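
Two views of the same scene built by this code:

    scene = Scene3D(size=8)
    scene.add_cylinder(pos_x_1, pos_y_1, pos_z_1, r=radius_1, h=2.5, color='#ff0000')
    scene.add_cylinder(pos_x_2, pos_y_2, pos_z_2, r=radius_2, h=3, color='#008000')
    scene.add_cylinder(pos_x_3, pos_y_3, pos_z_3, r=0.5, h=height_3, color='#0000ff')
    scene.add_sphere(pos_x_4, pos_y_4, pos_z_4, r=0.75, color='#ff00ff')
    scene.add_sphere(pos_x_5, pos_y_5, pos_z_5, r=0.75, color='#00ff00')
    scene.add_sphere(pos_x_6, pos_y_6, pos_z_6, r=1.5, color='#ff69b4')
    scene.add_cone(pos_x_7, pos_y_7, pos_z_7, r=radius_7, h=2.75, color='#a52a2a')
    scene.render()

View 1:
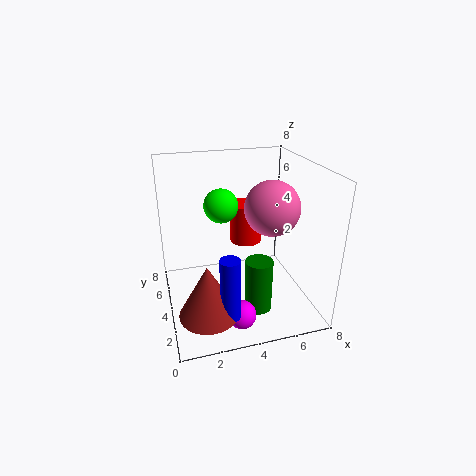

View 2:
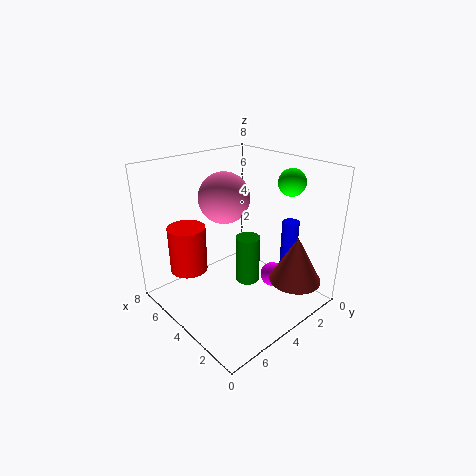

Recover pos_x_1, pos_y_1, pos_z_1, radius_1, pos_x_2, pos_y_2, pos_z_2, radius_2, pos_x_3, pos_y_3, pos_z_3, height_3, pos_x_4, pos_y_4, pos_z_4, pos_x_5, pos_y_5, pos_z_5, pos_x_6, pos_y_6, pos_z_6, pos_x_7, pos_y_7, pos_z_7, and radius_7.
pos_x_1 = 5.25; pos_y_1 = 6.5; pos_z_1 = 2.5; radius_1 = 1; pos_x_2 = 4.75; pos_y_2 = 2.5; pos_z_2 = 0.25; radius_2 = 0.75; pos_x_3 = 2.75; pos_y_3 = 1; pos_z_3 = 1.25; height_3 = 3.25; pos_x_4 = 3.5; pos_y_4 = 1.5; pos_z_4 = 0.75; pos_x_5 = 2.5; pos_y_5 = 1.5; pos_z_5 = 7; pos_x_6 = 5.75; pos_y_6 = 3.5; pos_z_6 = 5.75; pos_x_7 = 1.75; pos_y_7 = 1.5; pos_z_7 = 1.25; radius_7 = 1.5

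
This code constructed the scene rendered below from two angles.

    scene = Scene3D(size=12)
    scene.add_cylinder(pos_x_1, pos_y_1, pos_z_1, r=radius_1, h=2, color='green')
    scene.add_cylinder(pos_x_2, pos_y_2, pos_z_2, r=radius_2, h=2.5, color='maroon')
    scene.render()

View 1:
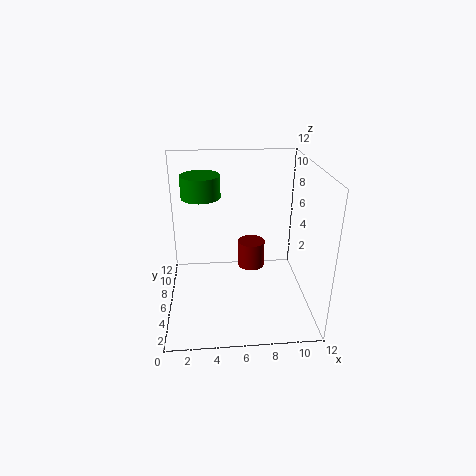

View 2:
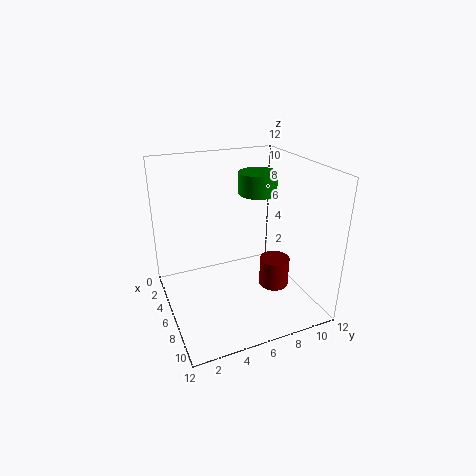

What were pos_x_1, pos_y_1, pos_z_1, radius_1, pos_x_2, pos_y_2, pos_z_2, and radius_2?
pos_x_1 = 3; pos_y_1 = 9.25; pos_z_1 = 8.5; radius_1 = 1.75; pos_x_2 = 7.5; pos_y_2 = 8.75; pos_z_2 = 1.75; radius_2 = 1.25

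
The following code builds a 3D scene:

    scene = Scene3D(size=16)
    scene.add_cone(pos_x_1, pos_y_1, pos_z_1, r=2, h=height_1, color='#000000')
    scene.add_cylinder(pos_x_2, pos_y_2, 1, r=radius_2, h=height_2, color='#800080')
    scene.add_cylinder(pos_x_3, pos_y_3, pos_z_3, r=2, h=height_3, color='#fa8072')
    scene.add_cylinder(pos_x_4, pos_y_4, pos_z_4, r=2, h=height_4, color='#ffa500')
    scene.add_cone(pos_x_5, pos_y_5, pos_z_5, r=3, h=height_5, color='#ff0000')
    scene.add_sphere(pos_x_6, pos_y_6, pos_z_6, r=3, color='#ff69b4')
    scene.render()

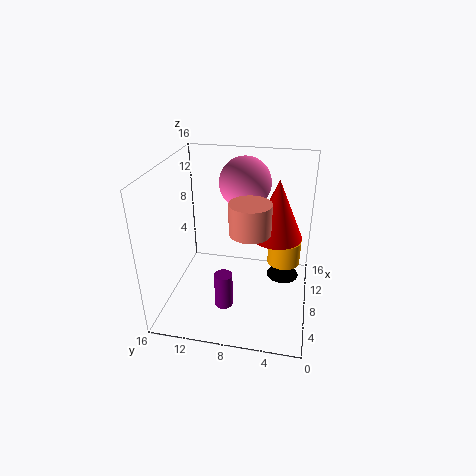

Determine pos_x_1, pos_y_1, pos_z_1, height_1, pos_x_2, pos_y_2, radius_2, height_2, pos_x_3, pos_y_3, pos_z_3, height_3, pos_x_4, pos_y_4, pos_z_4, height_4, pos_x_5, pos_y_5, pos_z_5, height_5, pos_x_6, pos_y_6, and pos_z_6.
pos_x_1 = 12, pos_y_1 = 3, pos_z_1 = 1, height_1 = 3, pos_x_2 = 5, pos_y_2 = 9, radius_2 = 1, height_2 = 4, pos_x_3 = 4, pos_y_3 = 6, pos_z_3 = 11, height_3 = 3, pos_x_4 = 12, pos_y_4 = 3, pos_z_4 = 3, height_4 = 3, pos_x_5 = 11, pos_y_5 = 4, pos_z_5 = 7, height_5 = 7, pos_x_6 = 12, pos_y_6 = 8, pos_z_6 = 13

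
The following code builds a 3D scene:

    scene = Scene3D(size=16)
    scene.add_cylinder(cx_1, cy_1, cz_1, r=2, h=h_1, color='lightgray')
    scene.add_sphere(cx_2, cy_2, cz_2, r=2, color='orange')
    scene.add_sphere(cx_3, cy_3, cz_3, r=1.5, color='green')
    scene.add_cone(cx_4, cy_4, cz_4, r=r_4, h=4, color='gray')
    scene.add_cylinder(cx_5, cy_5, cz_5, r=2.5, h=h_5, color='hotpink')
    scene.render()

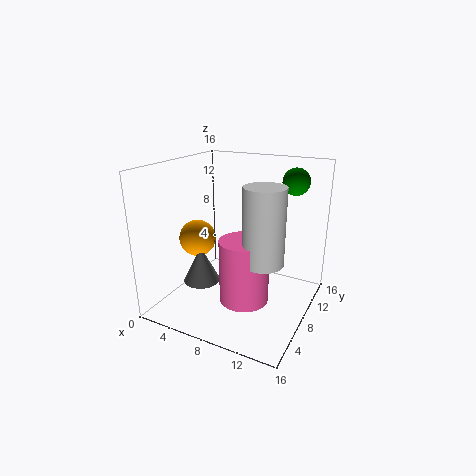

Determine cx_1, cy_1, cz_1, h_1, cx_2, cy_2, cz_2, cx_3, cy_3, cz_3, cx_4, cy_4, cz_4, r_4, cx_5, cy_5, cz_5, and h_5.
cx_1 = 12.5
cy_1 = 4.5
cz_1 = 7.5
h_1 = 7.5
cx_2 = 4
cy_2 = 6
cz_2 = 8
cx_3 = 13
cy_3 = 12
cz_3 = 14
cx_4 = 5
cy_4 = 5
cz_4 = 3.5
r_4 = 2
cx_5 = 10.5
cy_5 = 4.5
cz_5 = 3
h_5 = 6.5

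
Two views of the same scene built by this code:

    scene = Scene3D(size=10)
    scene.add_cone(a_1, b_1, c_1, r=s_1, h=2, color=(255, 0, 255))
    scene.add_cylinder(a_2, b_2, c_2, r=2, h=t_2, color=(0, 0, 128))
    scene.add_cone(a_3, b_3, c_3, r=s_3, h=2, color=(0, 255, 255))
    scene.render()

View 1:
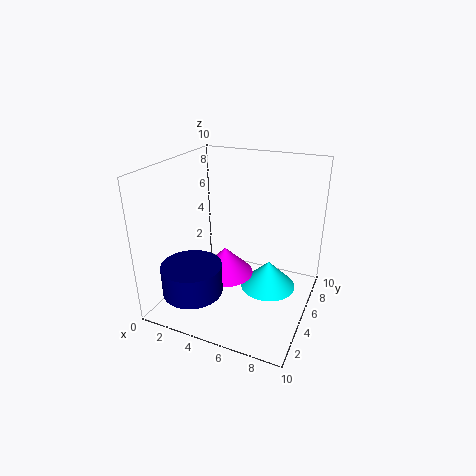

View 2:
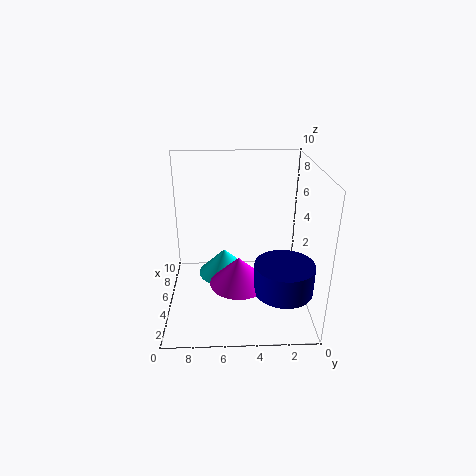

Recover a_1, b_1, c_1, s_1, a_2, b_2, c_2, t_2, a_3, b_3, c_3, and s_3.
a_1 = 4; b_1 = 5; c_1 = 2; s_1 = 2; a_2 = 3; b_2 = 2; c_2 = 2; t_2 = 2; a_3 = 7; b_3 = 6; c_3 = 1; s_3 = 2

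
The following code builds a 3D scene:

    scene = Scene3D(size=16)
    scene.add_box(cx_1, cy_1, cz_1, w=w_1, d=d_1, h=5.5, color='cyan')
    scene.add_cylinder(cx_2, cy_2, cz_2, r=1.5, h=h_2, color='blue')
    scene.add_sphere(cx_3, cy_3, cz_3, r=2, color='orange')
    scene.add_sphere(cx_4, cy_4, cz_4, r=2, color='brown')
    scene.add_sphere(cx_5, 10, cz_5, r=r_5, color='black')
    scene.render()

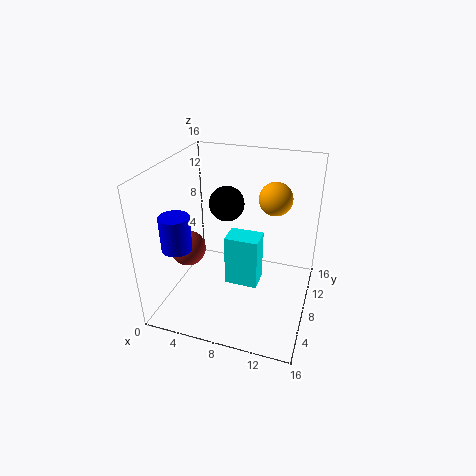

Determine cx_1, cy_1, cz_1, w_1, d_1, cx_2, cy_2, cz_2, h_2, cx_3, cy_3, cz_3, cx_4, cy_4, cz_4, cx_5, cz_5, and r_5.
cx_1 = 7.5
cy_1 = 5
cz_1 = 4
w_1 = 3.5
d_1 = 2.5
cx_2 = 3.5
cy_2 = 2.5
cz_2 = 9
h_2 = 3.5
cx_3 = 11
cy_3 = 13
cz_3 = 11
cx_4 = 2.5
cy_4 = 6.5
cz_4 = 6.5
cx_5 = 6
cz_5 = 11
r_5 = 2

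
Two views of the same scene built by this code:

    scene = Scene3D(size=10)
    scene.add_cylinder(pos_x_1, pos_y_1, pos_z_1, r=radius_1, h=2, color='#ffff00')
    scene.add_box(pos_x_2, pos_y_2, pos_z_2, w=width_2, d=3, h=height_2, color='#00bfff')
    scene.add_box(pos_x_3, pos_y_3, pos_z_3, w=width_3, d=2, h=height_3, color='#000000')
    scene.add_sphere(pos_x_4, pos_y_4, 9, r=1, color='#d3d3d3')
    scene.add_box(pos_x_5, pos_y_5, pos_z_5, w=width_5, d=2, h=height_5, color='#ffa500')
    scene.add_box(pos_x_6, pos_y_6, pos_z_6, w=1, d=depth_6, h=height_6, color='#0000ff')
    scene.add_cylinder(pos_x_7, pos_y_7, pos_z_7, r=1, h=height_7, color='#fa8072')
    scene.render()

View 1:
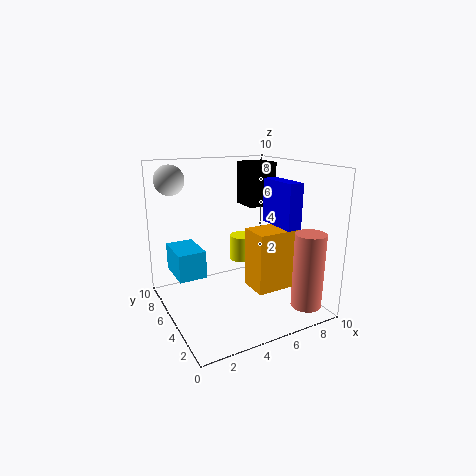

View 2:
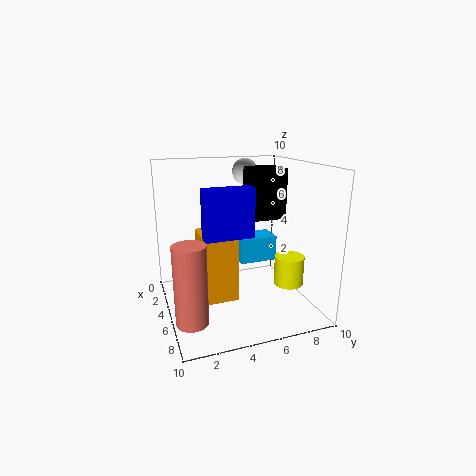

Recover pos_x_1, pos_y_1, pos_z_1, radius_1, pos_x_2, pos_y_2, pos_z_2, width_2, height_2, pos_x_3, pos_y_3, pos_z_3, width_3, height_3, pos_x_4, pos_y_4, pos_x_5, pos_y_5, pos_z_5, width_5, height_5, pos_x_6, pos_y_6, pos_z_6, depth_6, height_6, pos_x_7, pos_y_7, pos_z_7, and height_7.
pos_x_1 = 7, pos_y_1 = 8, pos_z_1 = 2, radius_1 = 1, pos_x_2 = 1, pos_y_2 = 6, pos_z_2 = 2, width_2 = 2, height_2 = 2, pos_x_3 = 6, pos_y_3 = 5, pos_z_3 = 7, width_3 = 2, height_3 = 3, pos_x_4 = 1, pos_y_4 = 7, pos_x_5 = 5, pos_y_5 = 2, pos_z_5 = 2, width_5 = 3, height_5 = 4, pos_x_6 = 7, pos_y_6 = 2, pos_z_6 = 6, depth_6 = 3, height_6 = 3, pos_x_7 = 8, pos_y_7 = 1, pos_z_7 = 1, height_7 = 5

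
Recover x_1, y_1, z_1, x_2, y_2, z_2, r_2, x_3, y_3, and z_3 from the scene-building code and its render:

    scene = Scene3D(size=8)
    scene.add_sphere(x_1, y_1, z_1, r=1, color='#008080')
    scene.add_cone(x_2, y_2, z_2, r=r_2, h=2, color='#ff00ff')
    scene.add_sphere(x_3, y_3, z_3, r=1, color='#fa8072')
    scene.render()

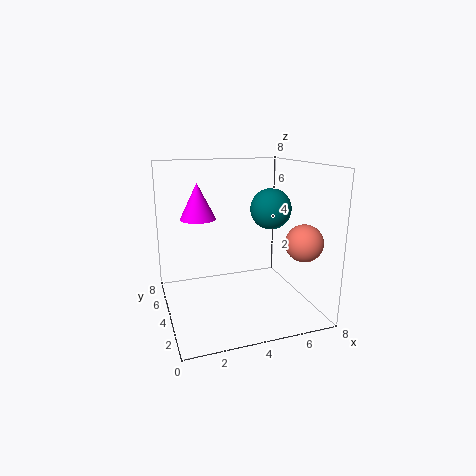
x_1 = 5
y_1 = 2
z_1 = 6
x_2 = 2
y_2 = 5
z_2 = 5
r_2 = 1
x_3 = 7
y_3 = 2
z_3 = 4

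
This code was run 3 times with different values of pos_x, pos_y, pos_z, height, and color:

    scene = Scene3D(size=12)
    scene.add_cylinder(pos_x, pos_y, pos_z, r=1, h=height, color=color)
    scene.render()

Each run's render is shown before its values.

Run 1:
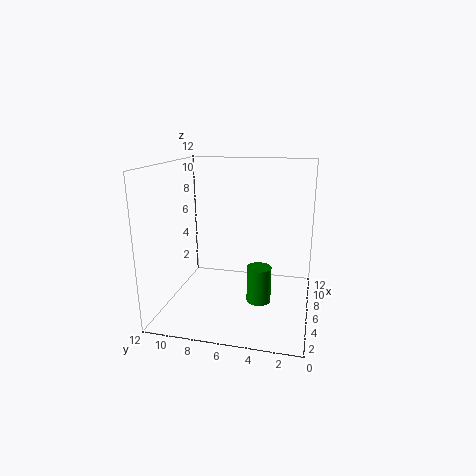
pos_x = 5; pos_y = 4; pos_z = 1; height = 3; color = 'green'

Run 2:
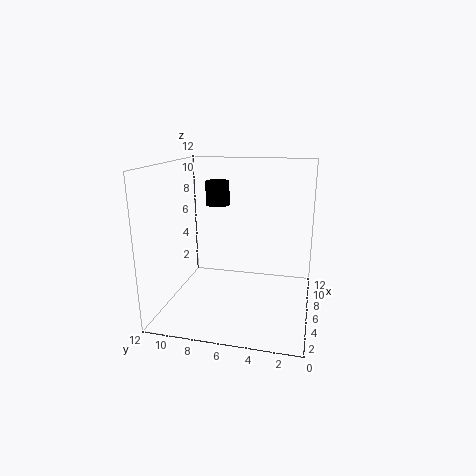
pos_x = 7; pos_y = 8; pos_z = 8.5; height = 2; color = 'black'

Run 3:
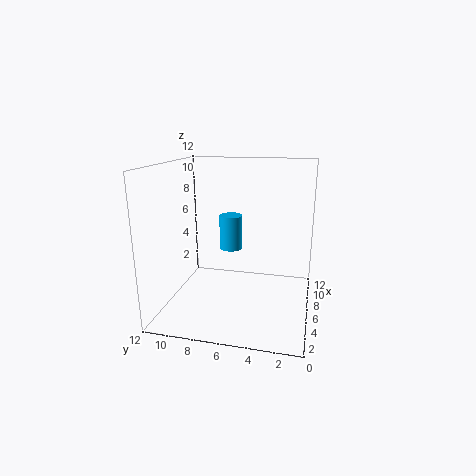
pos_x = 7.5; pos_y = 7; pos_z = 4.5; height = 3; color = 'deepskyblue'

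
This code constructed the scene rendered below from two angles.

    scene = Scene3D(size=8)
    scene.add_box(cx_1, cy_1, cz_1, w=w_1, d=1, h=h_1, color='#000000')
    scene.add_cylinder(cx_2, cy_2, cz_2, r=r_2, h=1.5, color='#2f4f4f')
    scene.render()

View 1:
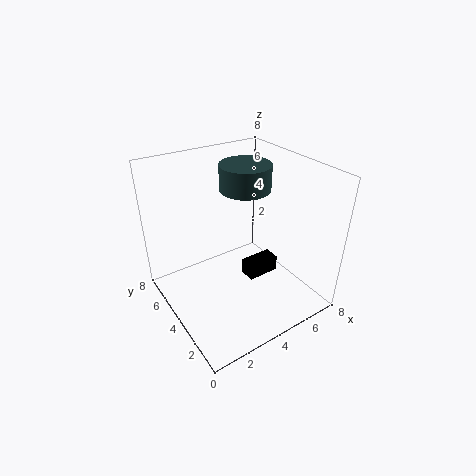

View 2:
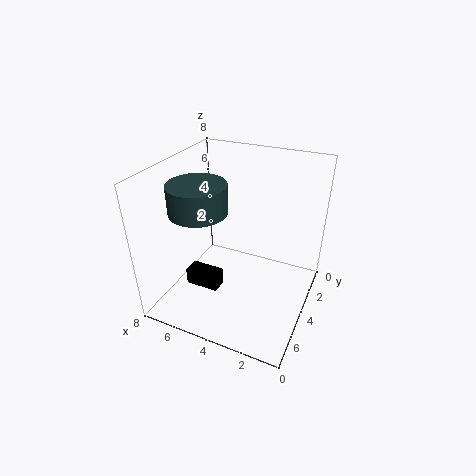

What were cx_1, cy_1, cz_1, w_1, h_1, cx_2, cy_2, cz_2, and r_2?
cx_1 = 5; cy_1 = 4; cz_1 = 0.5; w_1 = 2; h_1 = 1; cx_2 = 5.5; cy_2 = 5.5; cz_2 = 6; r_2 = 1.5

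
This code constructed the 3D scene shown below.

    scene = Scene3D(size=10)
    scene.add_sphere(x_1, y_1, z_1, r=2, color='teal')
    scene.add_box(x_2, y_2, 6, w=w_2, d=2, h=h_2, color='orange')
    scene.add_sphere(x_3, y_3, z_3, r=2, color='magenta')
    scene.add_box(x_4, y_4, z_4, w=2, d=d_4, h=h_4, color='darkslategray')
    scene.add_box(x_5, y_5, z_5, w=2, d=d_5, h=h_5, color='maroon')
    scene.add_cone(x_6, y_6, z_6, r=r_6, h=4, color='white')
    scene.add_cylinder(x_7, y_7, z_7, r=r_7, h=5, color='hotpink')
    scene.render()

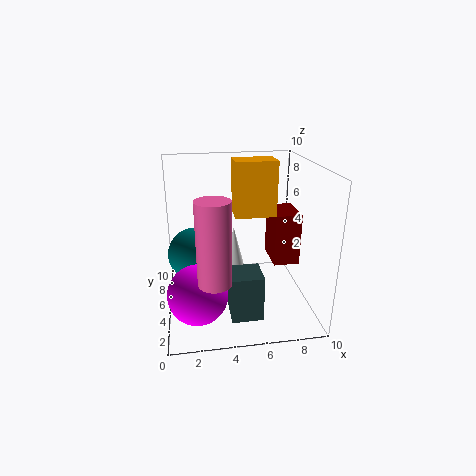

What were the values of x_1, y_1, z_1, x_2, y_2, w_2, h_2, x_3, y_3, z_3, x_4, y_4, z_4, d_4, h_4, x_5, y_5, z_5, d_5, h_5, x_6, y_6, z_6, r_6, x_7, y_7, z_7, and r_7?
x_1 = 2
y_1 = 7
z_1 = 3
x_2 = 5
y_2 = 6
w_2 = 3
h_2 = 4
x_3 = 2
y_3 = 3
z_3 = 2
x_4 = 4
y_4 = 1
z_4 = 1
d_4 = 2
h_4 = 3
x_5 = 8
y_5 = 6
z_5 = 2
d_5 = 3
h_5 = 4
x_6 = 5
y_6 = 7
z_6 = 1
r_6 = 1
x_7 = 3
y_7 = 1
z_7 = 4
r_7 = 1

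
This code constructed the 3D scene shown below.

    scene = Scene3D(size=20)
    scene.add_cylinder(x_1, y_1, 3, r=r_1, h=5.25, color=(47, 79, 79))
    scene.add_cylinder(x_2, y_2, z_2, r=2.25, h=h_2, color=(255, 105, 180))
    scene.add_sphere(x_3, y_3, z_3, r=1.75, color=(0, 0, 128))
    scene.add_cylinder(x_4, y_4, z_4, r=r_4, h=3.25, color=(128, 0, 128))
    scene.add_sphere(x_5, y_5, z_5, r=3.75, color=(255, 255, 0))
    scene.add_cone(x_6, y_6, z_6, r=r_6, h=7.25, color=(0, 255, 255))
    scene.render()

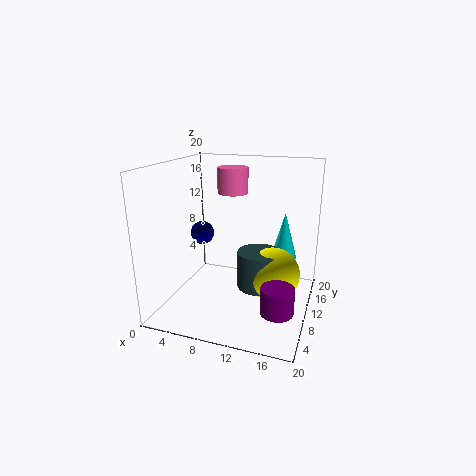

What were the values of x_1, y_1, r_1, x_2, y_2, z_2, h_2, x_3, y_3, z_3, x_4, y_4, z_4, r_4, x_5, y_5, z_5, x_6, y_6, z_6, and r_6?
x_1 = 13, y_1 = 10.25, r_1 = 3, x_2 = 7.75, y_2 = 14.25, z_2 = 15.25, h_2 = 3.75, x_3 = 3.5, y_3 = 12.25, z_3 = 9.25, x_4 = 17.25, y_4 = 3, z_4 = 4, r_4 = 2, x_5 = 15, y_5 = 10.5, z_5 = 5, x_6 = 15.25, y_6 = 16.75, z_6 = 5, r_6 = 2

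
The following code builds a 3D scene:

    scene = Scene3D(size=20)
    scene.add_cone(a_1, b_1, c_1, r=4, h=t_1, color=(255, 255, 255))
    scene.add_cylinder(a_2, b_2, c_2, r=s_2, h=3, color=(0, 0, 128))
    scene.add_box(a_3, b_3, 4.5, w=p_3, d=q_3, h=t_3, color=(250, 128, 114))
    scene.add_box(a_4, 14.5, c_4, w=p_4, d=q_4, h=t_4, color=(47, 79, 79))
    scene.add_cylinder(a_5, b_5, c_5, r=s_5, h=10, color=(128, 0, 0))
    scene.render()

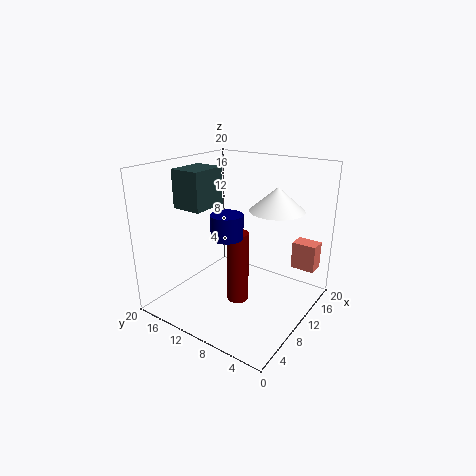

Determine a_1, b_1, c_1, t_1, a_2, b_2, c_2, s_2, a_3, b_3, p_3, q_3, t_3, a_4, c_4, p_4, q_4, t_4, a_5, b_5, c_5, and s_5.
a_1 = 15.5; b_1 = 7; c_1 = 13; t_1 = 3.5; a_2 = 5.5; b_2 = 8.5; c_2 = 12; s_2 = 2; a_3 = 16; b_3 = 1; p_3 = 2.5; q_3 = 3.5; t_3 = 4; a_4 = 7; c_4 = 13.5; p_4 = 5.5; q_4 = 4.5; t_4 = 5.5; a_5 = 8.5; b_5 = 9; c_5 = 1.5; s_5 = 1.5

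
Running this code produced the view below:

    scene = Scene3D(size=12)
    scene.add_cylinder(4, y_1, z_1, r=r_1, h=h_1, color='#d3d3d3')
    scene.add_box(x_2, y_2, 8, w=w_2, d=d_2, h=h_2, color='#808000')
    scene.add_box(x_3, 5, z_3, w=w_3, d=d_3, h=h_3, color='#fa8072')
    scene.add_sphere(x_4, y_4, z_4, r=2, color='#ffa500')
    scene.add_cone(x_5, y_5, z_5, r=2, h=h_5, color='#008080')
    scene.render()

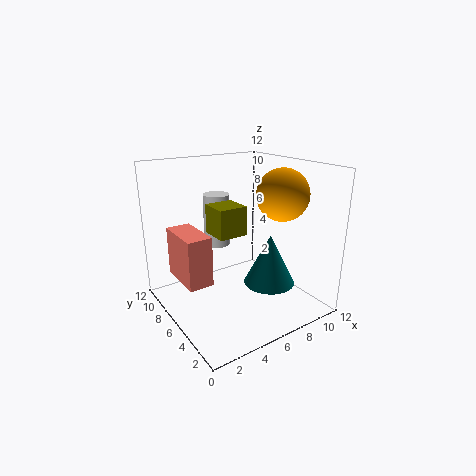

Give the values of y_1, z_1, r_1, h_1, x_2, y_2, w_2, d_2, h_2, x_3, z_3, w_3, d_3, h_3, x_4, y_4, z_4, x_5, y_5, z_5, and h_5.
y_1 = 6
z_1 = 6
r_1 = 1
h_1 = 4
x_2 = 2
y_2 = 2
w_2 = 2
d_2 = 2
h_2 = 2
x_3 = 1
z_3 = 3
w_3 = 2
d_3 = 4
h_3 = 4
x_4 = 8
y_4 = 3
z_4 = 10
x_5 = 7
y_5 = 3
z_5 = 3
h_5 = 4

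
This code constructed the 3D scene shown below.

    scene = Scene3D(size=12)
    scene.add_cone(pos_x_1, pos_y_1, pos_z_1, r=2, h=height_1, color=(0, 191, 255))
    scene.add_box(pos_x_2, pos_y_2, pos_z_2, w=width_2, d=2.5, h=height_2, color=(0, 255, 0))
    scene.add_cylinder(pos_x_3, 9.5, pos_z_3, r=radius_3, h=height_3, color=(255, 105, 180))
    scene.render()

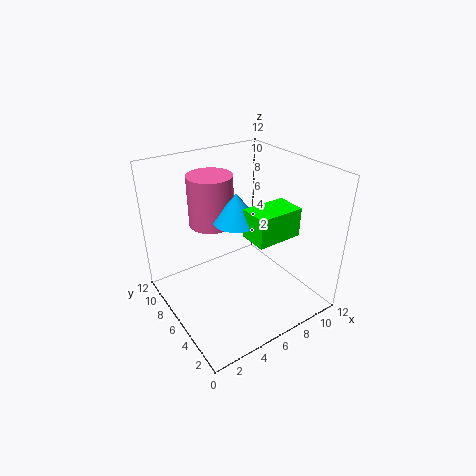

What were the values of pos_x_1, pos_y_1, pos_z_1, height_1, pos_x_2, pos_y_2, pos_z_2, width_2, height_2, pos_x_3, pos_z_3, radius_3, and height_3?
pos_x_1 = 6.5
pos_y_1 = 7
pos_z_1 = 7
height_1 = 2.5
pos_x_2 = 6.5
pos_y_2 = 3.5
pos_z_2 = 6
width_2 = 4
height_2 = 2.5
pos_x_3 = 5.5
pos_z_3 = 6
radius_3 = 2
height_3 = 4.5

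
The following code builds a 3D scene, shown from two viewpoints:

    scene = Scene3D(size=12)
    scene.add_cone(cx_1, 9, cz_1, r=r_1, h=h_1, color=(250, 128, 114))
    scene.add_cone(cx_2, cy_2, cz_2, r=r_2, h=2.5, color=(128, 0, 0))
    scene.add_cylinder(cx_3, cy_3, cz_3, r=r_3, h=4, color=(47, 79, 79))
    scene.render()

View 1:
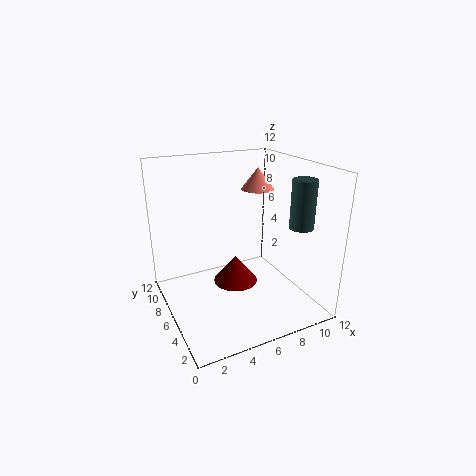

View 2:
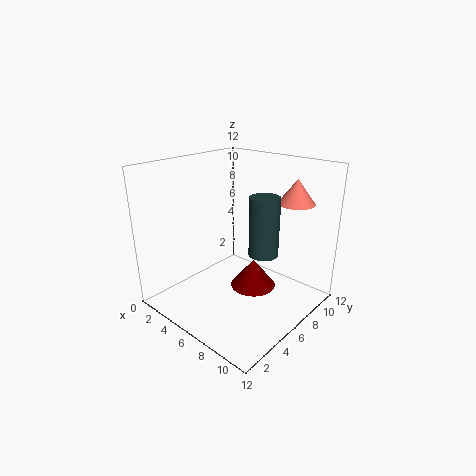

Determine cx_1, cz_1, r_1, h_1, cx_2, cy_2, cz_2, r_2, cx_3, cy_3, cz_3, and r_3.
cx_1 = 9.5; cz_1 = 9; r_1 = 1.5; h_1 = 2; cx_2 = 6.5; cy_2 = 7.5; cz_2 = 1; r_2 = 2; cx_3 = 10.5; cy_3 = 3.5; cz_3 = 7; r_3 = 1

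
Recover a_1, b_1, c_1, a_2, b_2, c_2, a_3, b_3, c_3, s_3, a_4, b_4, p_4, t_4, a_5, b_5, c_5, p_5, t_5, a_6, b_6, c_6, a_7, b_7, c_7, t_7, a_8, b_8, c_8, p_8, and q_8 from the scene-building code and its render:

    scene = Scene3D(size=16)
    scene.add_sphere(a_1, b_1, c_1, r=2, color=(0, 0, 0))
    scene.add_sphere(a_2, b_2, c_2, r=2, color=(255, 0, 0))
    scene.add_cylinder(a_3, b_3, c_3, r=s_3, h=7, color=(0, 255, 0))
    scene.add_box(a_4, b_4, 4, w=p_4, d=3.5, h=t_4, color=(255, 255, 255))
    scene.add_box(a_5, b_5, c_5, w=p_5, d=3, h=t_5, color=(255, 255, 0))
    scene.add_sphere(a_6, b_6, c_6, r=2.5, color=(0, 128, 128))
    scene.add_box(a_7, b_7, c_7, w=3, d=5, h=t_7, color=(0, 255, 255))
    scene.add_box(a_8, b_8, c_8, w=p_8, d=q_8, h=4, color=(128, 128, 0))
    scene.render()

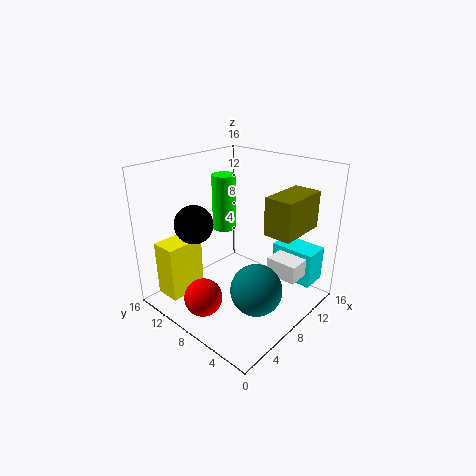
a_1 = 3.5, b_1 = 10, c_1 = 10.5, a_2 = 2.5, b_2 = 8, c_2 = 3, a_3 = 11.5, b_3 = 13.5, c_3 = 6.5, s_3 = 1.5, a_4 = 9.5, b_4 = 1.5, p_4 = 5, t_4 = 2, a_5 = 2, b_5 = 12.5, c_5 = 0.5, p_5 = 4.5, t_5 = 6.5, a_6 = 4.5, b_6 = 2.5, c_6 = 5.5, a_7 = 12, b_7 = 1, c_7 = 2.5, t_7 = 4, a_8 = 8, b_8 = 1.5, c_8 = 9.5, p_8 = 5.5, q_8 = 3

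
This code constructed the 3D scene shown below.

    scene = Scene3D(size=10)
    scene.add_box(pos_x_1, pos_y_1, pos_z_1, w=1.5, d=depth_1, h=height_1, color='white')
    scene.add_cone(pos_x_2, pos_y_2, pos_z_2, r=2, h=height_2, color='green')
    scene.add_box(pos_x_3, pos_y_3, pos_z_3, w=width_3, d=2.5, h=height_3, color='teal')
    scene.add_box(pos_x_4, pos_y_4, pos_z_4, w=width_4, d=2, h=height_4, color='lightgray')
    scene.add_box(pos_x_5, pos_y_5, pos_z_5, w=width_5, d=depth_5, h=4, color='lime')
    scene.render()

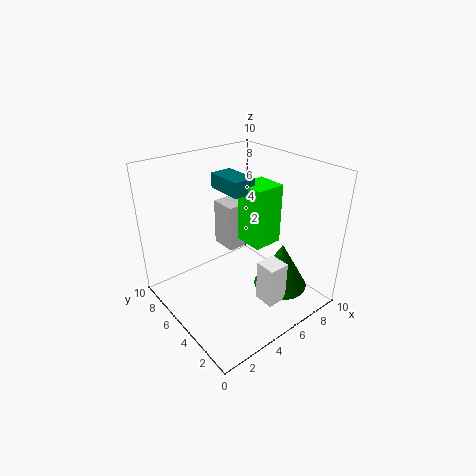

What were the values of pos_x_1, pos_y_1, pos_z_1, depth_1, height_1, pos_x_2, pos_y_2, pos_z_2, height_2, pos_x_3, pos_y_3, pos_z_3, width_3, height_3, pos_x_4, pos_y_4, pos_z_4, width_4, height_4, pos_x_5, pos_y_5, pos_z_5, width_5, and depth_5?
pos_x_1 = 5.5
pos_y_1 = 2
pos_z_1 = 0.5
depth_1 = 1.5
height_1 = 3
pos_x_2 = 8
pos_y_2 = 3.5
pos_z_2 = 0.5
height_2 = 3.5
pos_x_3 = 4
pos_y_3 = 4
pos_z_3 = 8.5
width_3 = 1.5
height_3 = 1
pos_x_4 = 5.5
pos_y_4 = 6.5
pos_z_4 = 3
width_4 = 3
height_4 = 3.5
pos_x_5 = 5
pos_y_5 = 3
pos_z_5 = 5
width_5 = 2
depth_5 = 2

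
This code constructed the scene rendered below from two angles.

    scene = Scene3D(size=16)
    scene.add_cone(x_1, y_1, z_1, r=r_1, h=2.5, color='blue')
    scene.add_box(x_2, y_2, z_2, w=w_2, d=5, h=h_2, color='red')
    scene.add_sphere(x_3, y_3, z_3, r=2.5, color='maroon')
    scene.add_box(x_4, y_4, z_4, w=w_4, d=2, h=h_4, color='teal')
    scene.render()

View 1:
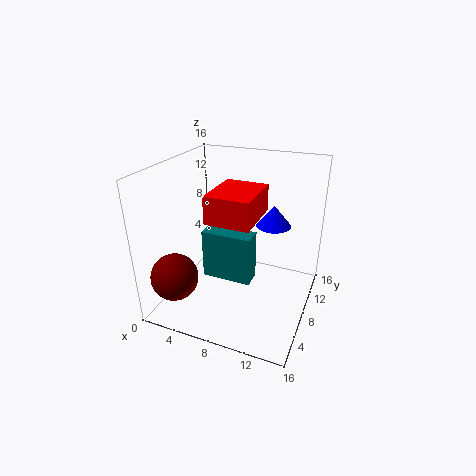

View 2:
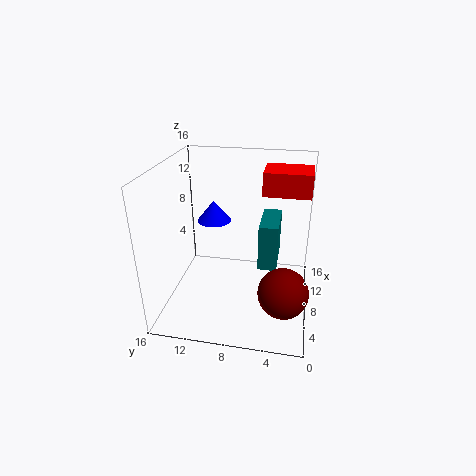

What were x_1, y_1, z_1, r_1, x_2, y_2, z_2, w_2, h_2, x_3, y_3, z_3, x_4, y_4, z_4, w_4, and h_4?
x_1 = 11, y_1 = 11.5, z_1 = 8.5, r_1 = 2, x_2 = 8, y_2 = 0.5, z_2 = 13, w_2 = 4, h_2 = 2.5, x_3 = 3, y_3 = 2.5, z_3 = 5, x_4 = 6, y_4 = 3.5, z_4 = 5.5, w_4 = 5, h_4 = 5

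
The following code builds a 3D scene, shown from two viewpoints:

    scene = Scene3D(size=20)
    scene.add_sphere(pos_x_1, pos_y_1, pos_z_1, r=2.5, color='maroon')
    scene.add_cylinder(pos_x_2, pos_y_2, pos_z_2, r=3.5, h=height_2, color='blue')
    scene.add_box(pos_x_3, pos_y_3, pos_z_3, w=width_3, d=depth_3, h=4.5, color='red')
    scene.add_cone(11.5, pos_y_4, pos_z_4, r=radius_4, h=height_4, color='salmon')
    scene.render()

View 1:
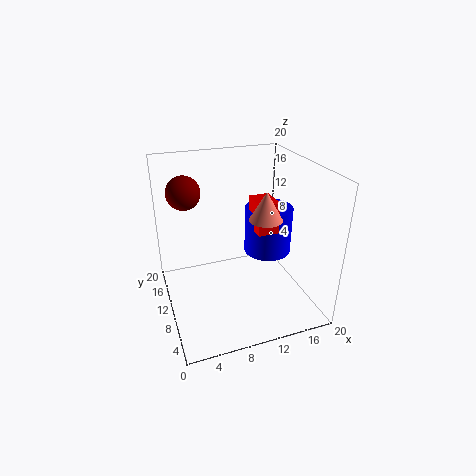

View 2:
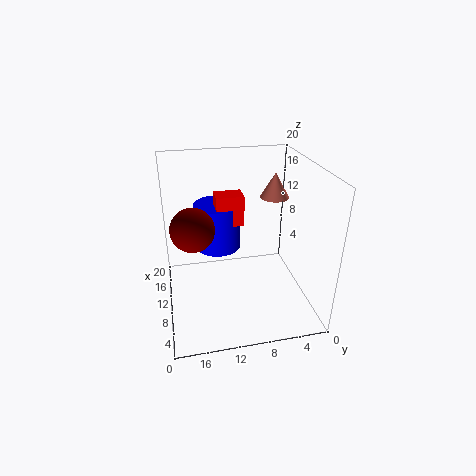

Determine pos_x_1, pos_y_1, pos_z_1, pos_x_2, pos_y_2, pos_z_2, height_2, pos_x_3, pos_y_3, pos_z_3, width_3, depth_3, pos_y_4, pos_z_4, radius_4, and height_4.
pos_x_1 = 4; pos_y_1 = 16.5; pos_z_1 = 15; pos_x_2 = 15.5; pos_y_2 = 12; pos_z_2 = 6; height_2 = 7; pos_x_3 = 12.5; pos_y_3 = 8.5; pos_z_3 = 10.5; width_3 = 3; depth_3 = 4; pos_y_4 = 4.5; pos_z_4 = 15; radius_4 = 2; height_4 = 3.5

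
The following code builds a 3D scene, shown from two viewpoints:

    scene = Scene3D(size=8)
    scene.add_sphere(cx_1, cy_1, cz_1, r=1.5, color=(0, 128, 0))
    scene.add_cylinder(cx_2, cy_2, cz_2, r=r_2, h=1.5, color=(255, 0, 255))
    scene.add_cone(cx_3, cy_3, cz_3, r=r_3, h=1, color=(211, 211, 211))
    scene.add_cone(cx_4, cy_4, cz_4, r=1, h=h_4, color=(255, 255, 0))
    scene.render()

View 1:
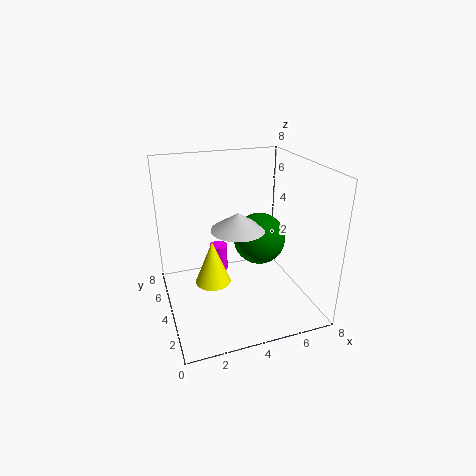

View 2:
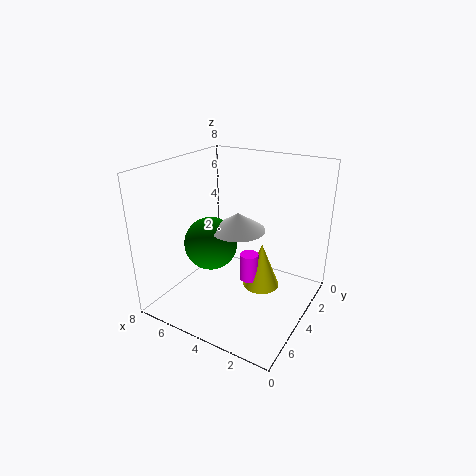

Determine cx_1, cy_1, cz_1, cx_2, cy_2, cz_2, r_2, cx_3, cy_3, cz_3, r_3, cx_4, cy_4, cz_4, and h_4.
cx_1 = 5.5; cy_1 = 4.5; cz_1 = 3.5; cx_2 = 3; cy_2 = 4.5; cz_2 = 2; r_2 = 0.5; cx_3 = 4; cy_3 = 4; cz_3 = 4.5; r_3 = 1.5; cx_4 = 2.5; cy_4 = 4; cz_4 = 1.5; h_4 = 2.5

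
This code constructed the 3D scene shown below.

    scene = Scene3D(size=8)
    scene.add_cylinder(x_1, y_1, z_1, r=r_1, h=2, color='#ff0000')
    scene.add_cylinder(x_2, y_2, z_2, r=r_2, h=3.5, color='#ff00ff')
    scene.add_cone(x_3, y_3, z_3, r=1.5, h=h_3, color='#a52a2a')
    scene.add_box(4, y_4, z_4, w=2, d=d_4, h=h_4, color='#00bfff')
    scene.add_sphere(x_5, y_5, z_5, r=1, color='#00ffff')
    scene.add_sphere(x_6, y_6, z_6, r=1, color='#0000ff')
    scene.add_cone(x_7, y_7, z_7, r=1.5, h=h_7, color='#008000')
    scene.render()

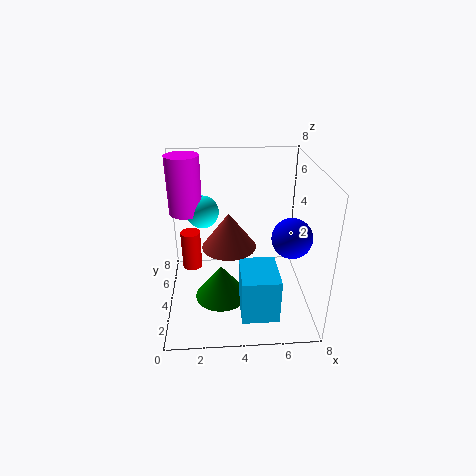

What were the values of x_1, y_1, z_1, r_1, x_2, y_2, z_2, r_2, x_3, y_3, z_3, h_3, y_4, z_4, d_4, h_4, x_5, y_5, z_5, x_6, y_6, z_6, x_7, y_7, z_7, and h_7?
x_1 = 1.5
y_1 = 3
z_1 = 3
r_1 = 0.5
x_2 = 1
y_2 = 6.5
z_2 = 4.5
r_2 = 1
x_3 = 3.5
y_3 = 4
z_3 = 3.5
h_3 = 2
y_4 = 1
z_4 = 0.5
d_4 = 2.5
h_4 = 2.5
x_5 = 2
y_5 = 6.5
z_5 = 4.5
x_6 = 6.5
y_6 = 2
z_6 = 5
x_7 = 3
y_7 = 3.5
z_7 = 0.5
h_7 = 2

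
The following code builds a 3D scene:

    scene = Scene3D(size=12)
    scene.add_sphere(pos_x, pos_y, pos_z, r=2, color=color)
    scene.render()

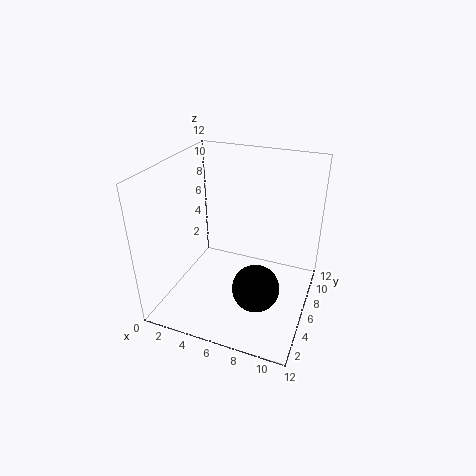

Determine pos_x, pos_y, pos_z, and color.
pos_x = 8
pos_y = 5
pos_z = 2
color = 'black'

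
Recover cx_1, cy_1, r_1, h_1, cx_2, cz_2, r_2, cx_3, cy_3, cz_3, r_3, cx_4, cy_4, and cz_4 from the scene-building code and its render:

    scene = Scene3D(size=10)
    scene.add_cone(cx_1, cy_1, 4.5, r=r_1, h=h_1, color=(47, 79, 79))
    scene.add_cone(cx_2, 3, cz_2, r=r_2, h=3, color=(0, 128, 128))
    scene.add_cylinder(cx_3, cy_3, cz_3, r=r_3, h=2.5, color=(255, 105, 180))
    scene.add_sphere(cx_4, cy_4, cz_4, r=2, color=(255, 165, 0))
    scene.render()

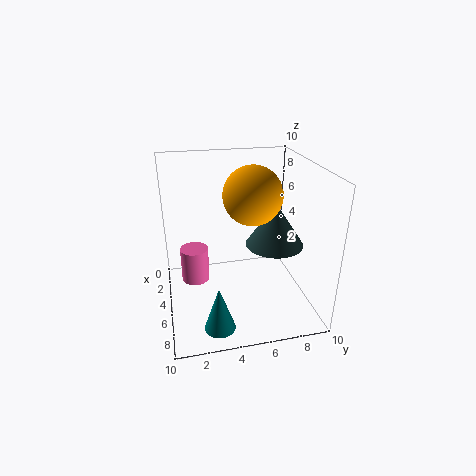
cx_1 = 5.5, cy_1 = 7.5, r_1 = 2, h_1 = 3, cx_2 = 8.5, cz_2 = 0.5, r_2 = 1, cx_3 = 4, cy_3 = 2, cz_3 = 1.5, r_3 = 1, cx_4 = 5, cy_4 = 6, cz_4 = 8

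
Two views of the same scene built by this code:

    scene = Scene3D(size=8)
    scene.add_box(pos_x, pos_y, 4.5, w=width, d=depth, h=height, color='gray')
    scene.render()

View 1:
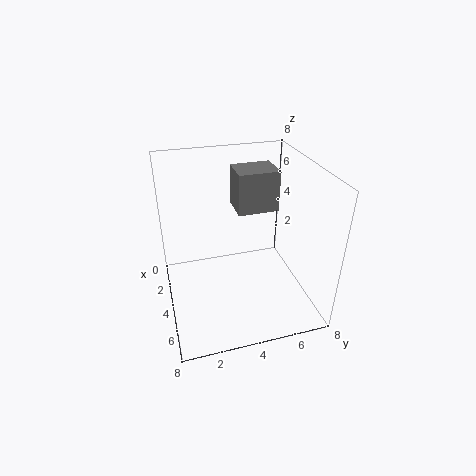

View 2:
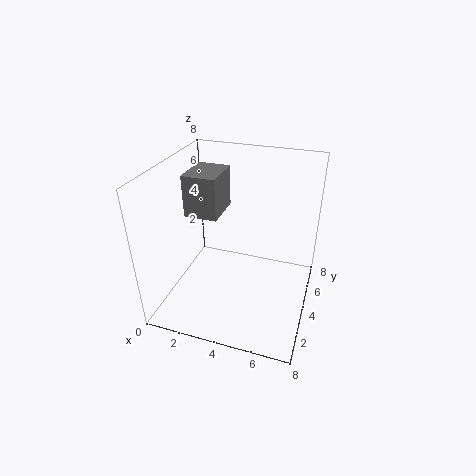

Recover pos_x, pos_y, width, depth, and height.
pos_x = 0.5
pos_y = 4.5
width = 2
depth = 2.5
height = 2.5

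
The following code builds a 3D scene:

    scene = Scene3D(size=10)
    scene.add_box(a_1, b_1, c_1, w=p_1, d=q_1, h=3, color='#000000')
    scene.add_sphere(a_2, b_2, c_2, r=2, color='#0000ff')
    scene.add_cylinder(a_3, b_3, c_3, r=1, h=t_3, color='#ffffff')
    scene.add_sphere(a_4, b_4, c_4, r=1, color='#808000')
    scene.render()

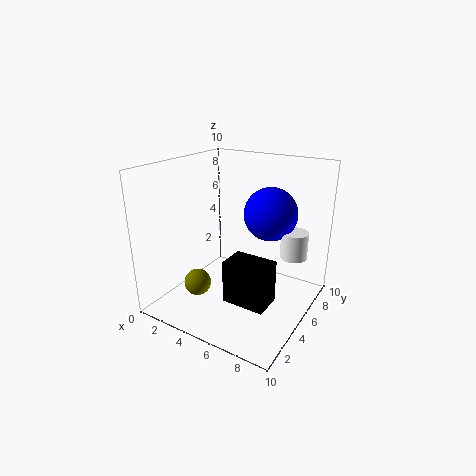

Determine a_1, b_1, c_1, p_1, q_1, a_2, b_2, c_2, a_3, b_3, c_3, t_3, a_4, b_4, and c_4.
a_1 = 5
b_1 = 3
c_1 = 1
p_1 = 3
q_1 = 2
a_2 = 6
b_2 = 8
c_2 = 6
a_3 = 8
b_3 = 8
c_3 = 3
t_3 = 2
a_4 = 2
b_4 = 4
c_4 = 1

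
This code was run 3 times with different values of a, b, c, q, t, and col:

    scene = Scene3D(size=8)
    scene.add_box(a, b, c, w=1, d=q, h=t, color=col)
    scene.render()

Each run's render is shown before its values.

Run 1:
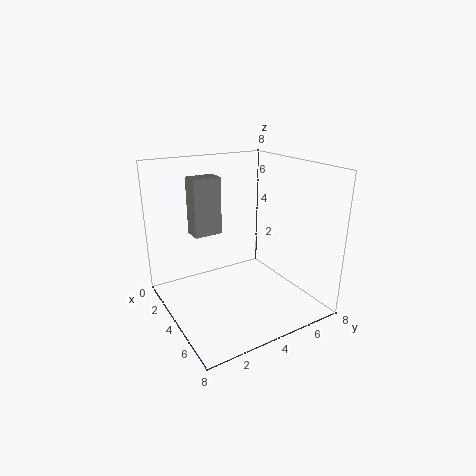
a = 3
b = 1.5
c = 4.5
q = 1.5
t = 3
col = 'gray'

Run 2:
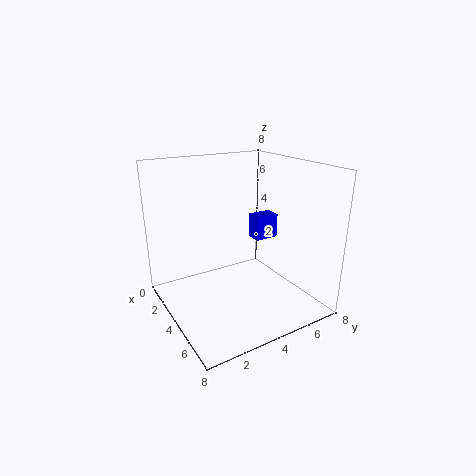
a = 2
b = 6
c = 3
q = 1.5
t = 1.5
col = 'blue'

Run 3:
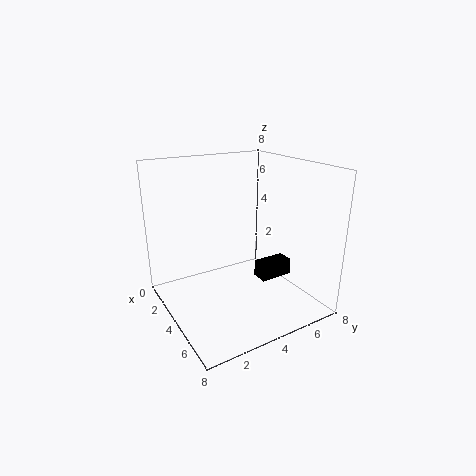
a = 3.5
b = 5.5
c = 1
q = 2
t = 1
col = 'black'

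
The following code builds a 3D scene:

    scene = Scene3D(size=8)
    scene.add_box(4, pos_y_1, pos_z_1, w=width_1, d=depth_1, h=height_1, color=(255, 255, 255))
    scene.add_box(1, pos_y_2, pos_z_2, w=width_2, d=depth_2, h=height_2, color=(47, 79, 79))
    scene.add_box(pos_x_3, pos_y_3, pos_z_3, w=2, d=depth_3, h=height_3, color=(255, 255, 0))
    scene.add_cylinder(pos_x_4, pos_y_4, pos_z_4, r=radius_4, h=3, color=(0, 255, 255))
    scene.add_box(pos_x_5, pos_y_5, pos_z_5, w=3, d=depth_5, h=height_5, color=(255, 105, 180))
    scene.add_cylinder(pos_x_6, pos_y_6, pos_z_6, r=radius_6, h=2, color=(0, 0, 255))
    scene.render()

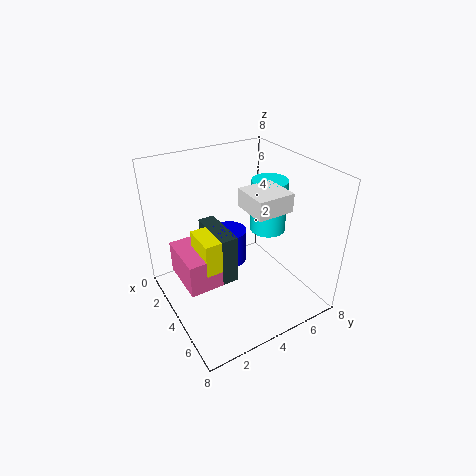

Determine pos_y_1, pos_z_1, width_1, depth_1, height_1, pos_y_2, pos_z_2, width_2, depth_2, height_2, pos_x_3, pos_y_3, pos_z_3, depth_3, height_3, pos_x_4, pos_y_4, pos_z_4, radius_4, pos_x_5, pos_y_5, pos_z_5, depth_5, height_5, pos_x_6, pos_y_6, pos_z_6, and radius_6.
pos_y_1 = 4, pos_z_1 = 6, width_1 = 2, depth_1 = 2, height_1 = 1, pos_y_2 = 3, pos_z_2 = 1, width_2 = 3, depth_2 = 1, height_2 = 3, pos_x_3 = 2, pos_y_3 = 2, pos_z_3 = 2, depth_3 = 2, height_3 = 2, pos_x_4 = 4, pos_y_4 = 6, pos_z_4 = 4, radius_4 = 1, pos_x_5 = 1, pos_y_5 = 1, pos_z_5 = 1, depth_5 = 2, height_5 = 2, pos_x_6 = 3, pos_y_6 = 4, pos_z_6 = 2, radius_6 = 1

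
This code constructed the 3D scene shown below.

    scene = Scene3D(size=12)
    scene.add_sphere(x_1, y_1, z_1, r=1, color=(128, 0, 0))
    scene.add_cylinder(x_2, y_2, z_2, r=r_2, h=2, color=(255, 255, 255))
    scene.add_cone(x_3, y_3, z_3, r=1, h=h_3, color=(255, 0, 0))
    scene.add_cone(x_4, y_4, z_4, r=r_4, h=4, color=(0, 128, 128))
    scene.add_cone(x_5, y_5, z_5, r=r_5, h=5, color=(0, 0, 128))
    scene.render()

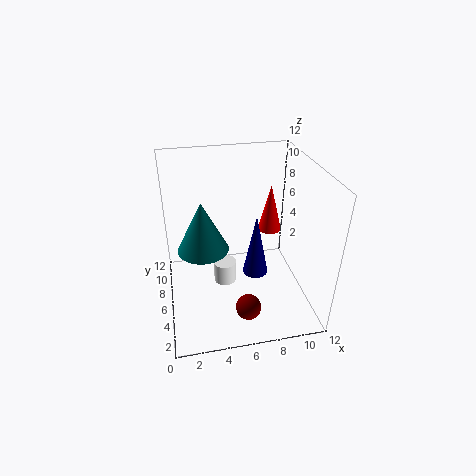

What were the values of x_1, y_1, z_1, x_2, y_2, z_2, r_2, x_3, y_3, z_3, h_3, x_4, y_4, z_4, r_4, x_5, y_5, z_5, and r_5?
x_1 = 6
y_1 = 2
z_1 = 2
x_2 = 5
y_2 = 7
z_2 = 1
r_2 = 1
x_3 = 9
y_3 = 7
z_3 = 6
h_3 = 4
x_4 = 3
y_4 = 5
z_4 = 6
r_4 = 2
x_5 = 7
y_5 = 4
z_5 = 4
r_5 = 1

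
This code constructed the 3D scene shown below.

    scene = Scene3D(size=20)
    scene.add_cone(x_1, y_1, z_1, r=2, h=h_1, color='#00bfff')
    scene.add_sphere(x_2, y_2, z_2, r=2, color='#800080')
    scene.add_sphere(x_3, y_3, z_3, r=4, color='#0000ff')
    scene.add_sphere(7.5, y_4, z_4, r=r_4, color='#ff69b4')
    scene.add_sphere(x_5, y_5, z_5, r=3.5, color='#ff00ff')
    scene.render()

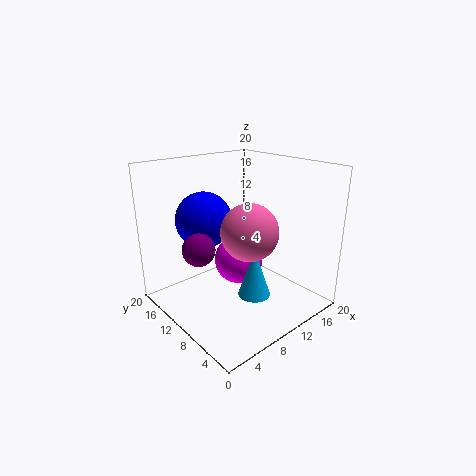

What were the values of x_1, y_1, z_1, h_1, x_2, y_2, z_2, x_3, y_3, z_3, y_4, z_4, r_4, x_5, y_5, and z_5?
x_1 = 7.5; y_1 = 4; z_1 = 5; h_1 = 6; x_2 = 2.5; y_2 = 8.5; z_2 = 11; x_3 = 7.5; y_3 = 14.5; z_3 = 12; y_4 = 5; z_4 = 13; r_4 = 3.5; x_5 = 11; y_5 = 11; z_5 = 6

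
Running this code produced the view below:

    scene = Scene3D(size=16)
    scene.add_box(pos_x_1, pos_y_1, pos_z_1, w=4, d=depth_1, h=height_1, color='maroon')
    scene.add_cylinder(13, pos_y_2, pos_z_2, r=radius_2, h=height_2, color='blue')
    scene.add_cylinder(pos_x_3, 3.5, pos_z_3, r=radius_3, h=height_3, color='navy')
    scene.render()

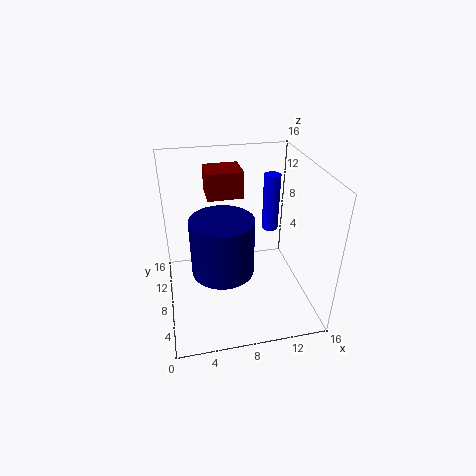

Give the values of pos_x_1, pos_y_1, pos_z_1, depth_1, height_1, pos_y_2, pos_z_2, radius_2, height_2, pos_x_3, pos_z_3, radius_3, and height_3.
pos_x_1 = 5, pos_y_1 = 9.5, pos_z_1 = 12, depth_1 = 3.5, height_1 = 3, pos_y_2 = 12, pos_z_2 = 6.5, radius_2 = 1, height_2 = 7, pos_x_3 = 5.5, pos_z_3 = 7.5, radius_3 = 3, height_3 = 5.5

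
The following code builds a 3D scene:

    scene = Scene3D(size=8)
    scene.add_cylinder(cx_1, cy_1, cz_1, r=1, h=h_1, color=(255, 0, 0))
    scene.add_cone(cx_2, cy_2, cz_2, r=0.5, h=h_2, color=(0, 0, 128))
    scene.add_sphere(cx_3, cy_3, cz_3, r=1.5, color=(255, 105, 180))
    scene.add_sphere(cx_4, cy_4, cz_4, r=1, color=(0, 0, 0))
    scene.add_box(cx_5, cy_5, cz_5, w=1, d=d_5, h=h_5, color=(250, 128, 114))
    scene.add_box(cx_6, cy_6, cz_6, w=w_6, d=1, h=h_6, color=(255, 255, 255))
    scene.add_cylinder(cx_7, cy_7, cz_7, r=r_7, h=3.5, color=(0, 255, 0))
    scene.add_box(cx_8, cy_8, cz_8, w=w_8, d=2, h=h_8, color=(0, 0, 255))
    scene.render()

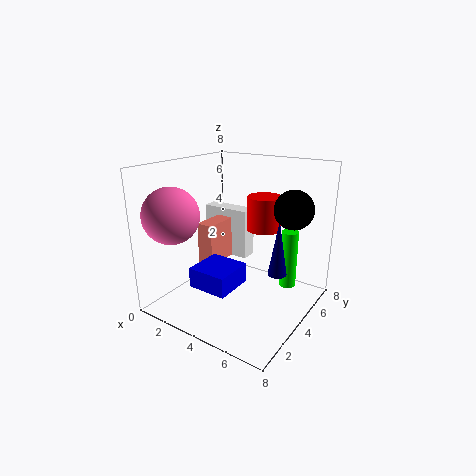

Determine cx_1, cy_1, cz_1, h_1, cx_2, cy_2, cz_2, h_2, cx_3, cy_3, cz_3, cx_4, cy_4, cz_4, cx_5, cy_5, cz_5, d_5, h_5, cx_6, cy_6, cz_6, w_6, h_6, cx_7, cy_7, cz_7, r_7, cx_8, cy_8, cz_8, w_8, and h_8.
cx_1 = 4.5
cy_1 = 6
cz_1 = 4
h_1 = 2
cx_2 = 6.5
cy_2 = 4
cz_2 = 2.5
h_2 = 3
cx_3 = 1.5
cy_3 = 1.5
cz_3 = 5.5
cx_4 = 7
cy_4 = 4.5
cz_4 = 6
cx_5 = 1.5
cy_5 = 3.5
cz_5 = 2
d_5 = 2.5
h_5 = 2.5
cx_6 = 0.5
cy_6 = 5.5
cz_6 = 2
w_6 = 3
h_6 = 3
cx_7 = 6
cy_7 = 6.5
cz_7 = 0.5
r_7 = 0.5
cx_8 = 3.5
cy_8 = 0.5
cz_8 = 2.5
w_8 = 2
h_8 = 1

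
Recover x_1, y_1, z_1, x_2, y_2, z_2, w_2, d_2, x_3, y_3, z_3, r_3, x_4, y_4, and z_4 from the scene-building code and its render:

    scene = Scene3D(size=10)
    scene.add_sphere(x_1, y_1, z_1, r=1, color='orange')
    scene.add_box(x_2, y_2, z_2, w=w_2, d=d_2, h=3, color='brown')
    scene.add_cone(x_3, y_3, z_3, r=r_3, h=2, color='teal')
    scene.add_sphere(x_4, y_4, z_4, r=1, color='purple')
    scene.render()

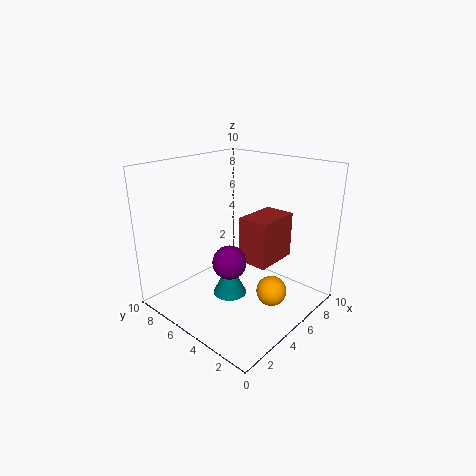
x_1 = 5; y_1 = 2; z_1 = 2; x_2 = 4; y_2 = 2; z_2 = 4; w_2 = 3; d_2 = 2; x_3 = 2; y_3 = 3; z_3 = 3; r_3 = 1; x_4 = 2; y_4 = 3; z_4 = 5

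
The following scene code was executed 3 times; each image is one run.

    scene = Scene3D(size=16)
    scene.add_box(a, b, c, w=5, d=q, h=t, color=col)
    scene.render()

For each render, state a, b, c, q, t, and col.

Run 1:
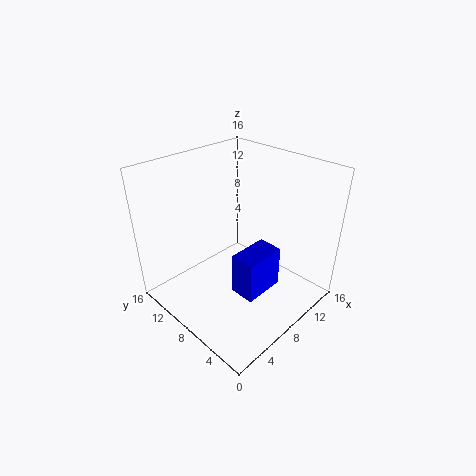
a = 7, b = 5, c = 1, q = 3, t = 5, col = 'blue'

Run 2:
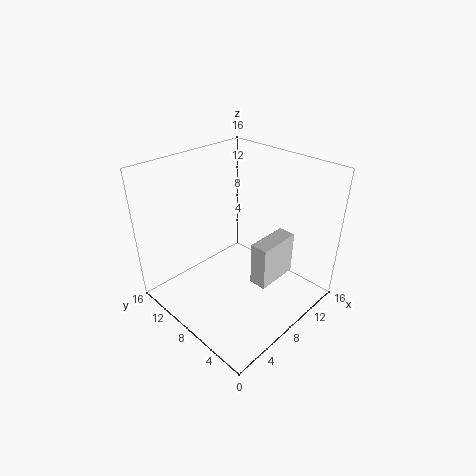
a = 8, b = 4, c = 3, q = 2, t = 5, col = 'lightgray'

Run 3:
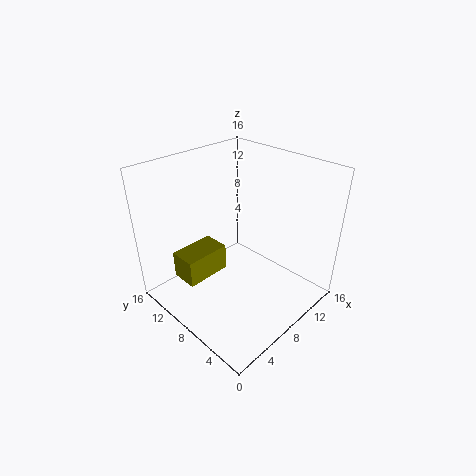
a = 2, b = 9, c = 4, q = 3, t = 3, col = 'olive'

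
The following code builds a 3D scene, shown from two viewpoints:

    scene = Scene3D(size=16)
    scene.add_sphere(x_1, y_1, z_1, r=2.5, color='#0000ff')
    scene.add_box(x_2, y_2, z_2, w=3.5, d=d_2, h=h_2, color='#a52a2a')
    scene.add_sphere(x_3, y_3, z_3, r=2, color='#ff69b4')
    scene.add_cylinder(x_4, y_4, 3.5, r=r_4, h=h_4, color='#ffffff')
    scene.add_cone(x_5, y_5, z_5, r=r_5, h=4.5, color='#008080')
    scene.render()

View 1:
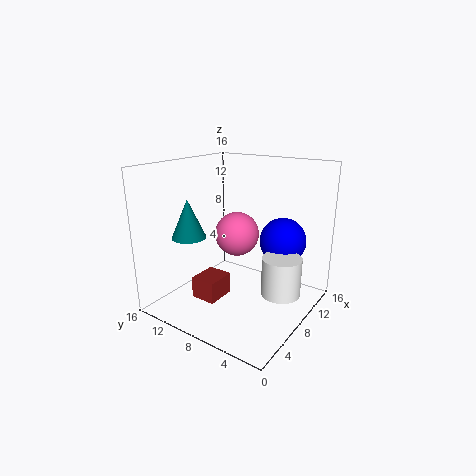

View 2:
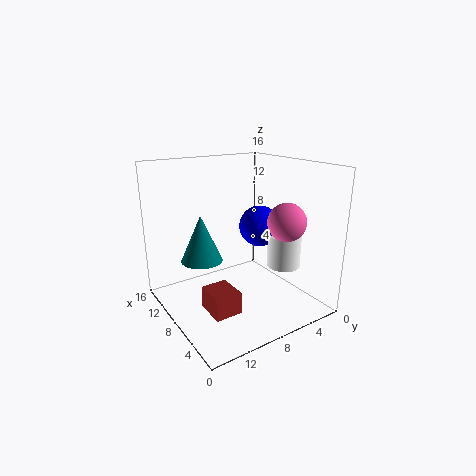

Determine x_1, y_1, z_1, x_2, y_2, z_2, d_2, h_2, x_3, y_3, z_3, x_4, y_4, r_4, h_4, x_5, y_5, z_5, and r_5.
x_1 = 10; y_1 = 3.5; z_1 = 8; x_2 = 5; y_2 = 9.5; z_2 = 0.5; d_2 = 3; h_2 = 2.5; x_3 = 3.5; y_3 = 5; z_3 = 10.5; x_4 = 7; y_4 = 2; r_4 = 2; h_4 = 4; x_5 = 6; y_5 = 13.5; z_5 = 7.5; r_5 = 2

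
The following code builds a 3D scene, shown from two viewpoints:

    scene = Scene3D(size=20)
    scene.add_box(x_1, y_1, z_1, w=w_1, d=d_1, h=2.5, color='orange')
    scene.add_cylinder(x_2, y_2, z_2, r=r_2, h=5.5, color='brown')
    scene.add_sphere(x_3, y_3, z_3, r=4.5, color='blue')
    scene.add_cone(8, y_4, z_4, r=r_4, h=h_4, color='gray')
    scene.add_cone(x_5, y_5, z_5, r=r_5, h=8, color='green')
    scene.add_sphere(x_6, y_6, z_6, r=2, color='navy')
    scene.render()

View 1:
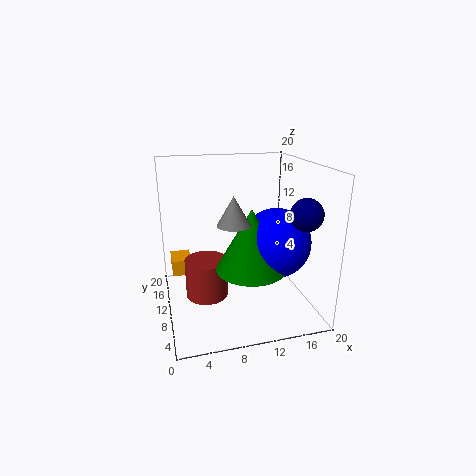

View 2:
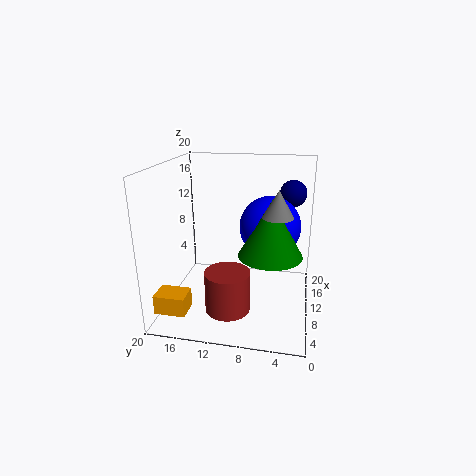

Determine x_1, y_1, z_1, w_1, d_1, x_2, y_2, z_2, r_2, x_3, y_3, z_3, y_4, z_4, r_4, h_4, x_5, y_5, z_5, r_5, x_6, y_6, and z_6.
x_1 = 1, y_1 = 15, z_1 = 2.5, w_1 = 3, d_1 = 4, x_2 = 5.5, y_2 = 10.5, z_2 = 1.5, r_2 = 3, x_3 = 14, y_3 = 6, z_3 = 10.5, y_4 = 4.5, z_4 = 14, r_4 = 2, h_4 = 3.5, x_5 = 10.5, y_5 = 5.5, z_5 = 7.5, r_5 = 4.5, x_6 = 16.5, y_6 = 3, z_6 = 15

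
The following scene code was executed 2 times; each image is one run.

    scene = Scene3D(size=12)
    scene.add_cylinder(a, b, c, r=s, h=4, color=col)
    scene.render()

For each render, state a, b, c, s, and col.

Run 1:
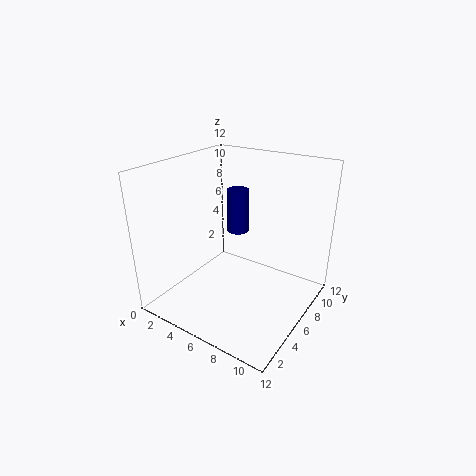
a = 4, b = 9, c = 5, s = 1, col = 'navy'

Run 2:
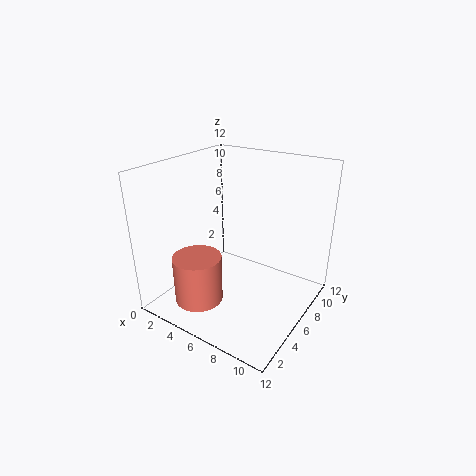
a = 4, b = 3, c = 1, s = 2, col = 'salmon'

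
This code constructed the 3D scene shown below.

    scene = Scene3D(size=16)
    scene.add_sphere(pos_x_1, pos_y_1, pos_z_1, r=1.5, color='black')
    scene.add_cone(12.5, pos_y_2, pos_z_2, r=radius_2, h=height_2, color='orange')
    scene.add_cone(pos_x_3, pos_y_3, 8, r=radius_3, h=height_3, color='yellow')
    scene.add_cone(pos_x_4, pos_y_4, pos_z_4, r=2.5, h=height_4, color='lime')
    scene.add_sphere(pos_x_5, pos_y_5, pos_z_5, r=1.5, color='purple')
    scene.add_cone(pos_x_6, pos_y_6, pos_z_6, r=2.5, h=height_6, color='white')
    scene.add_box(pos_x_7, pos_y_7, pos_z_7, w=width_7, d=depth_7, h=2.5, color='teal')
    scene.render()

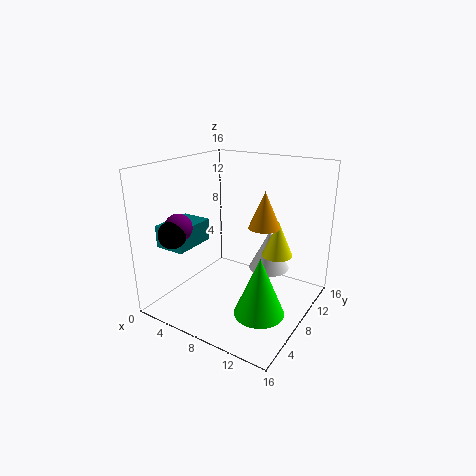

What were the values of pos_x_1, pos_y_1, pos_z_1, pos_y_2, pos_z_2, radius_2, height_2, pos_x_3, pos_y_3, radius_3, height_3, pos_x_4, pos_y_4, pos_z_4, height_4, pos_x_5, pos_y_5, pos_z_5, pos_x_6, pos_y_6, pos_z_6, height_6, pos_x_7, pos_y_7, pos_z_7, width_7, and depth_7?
pos_x_1 = 3
pos_y_1 = 3
pos_z_1 = 9
pos_y_2 = 5.5
pos_z_2 = 11
radius_2 = 1.5
height_2 = 3.5
pos_x_3 = 13.5
pos_y_3 = 6.5
radius_3 = 1.5
height_3 = 3.5
pos_x_4 = 13
pos_y_4 = 4
pos_z_4 = 2.5
height_4 = 6
pos_x_5 = 3
pos_y_5 = 4
pos_z_5 = 9.5
pos_x_6 = 9.5
pos_y_6 = 13
pos_z_6 = 2.5
height_6 = 5
pos_x_7 = 0.5
pos_y_7 = 3
pos_z_7 = 7
width_7 = 3.5
depth_7 = 5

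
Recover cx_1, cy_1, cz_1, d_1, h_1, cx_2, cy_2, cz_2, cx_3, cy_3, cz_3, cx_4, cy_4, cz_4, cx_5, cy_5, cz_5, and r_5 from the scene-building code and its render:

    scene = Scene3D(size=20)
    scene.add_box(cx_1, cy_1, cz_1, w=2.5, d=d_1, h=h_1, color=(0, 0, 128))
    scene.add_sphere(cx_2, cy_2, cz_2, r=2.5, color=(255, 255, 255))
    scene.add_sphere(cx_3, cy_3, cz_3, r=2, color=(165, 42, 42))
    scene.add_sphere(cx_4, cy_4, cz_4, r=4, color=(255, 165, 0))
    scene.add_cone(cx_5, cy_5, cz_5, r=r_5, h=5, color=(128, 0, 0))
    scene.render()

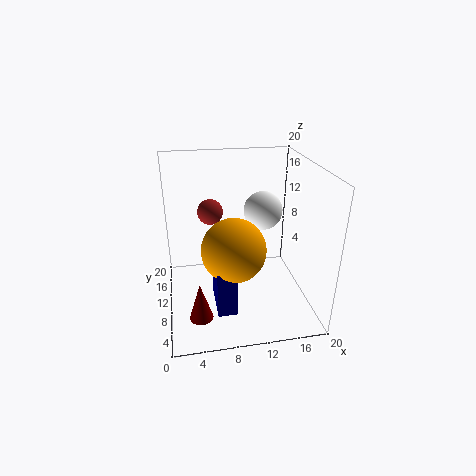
cx_1 = 6
cy_1 = 2
cz_1 = 3.5
d_1 = 5.5
h_1 = 6
cx_2 = 13
cy_2 = 8.5
cz_2 = 14.5
cx_3 = 7
cy_3 = 17.5
cz_3 = 11
cx_4 = 8.5
cy_4 = 5
cz_4 = 11
cx_5 = 4
cy_5 = 3.5
cz_5 = 2.5
r_5 = 1.5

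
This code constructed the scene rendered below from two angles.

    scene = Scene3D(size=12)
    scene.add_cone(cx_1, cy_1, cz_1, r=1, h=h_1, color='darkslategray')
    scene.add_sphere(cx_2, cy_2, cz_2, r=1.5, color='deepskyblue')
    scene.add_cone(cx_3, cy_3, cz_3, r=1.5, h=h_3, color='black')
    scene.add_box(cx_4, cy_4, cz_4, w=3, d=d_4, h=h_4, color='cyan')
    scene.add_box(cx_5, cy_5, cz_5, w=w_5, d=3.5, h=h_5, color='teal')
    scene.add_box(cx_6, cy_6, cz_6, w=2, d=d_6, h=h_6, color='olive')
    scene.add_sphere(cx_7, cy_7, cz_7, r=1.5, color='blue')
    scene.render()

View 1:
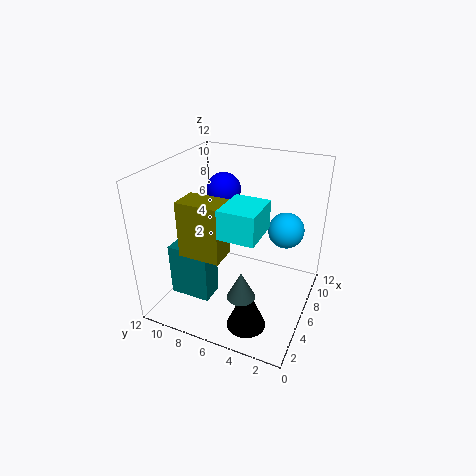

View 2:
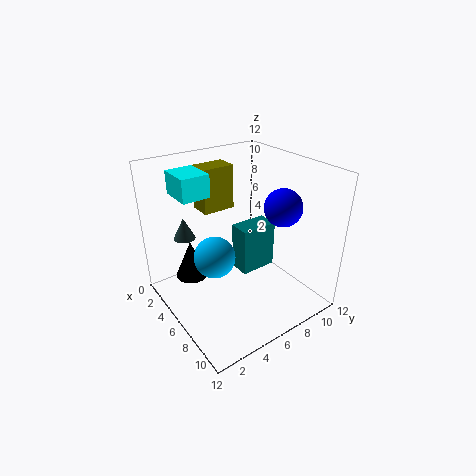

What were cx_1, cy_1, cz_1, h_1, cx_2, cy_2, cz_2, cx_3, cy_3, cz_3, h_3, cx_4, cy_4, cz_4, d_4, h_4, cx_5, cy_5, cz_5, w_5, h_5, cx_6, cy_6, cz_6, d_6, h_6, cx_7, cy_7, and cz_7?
cx_1 = 1
cy_1 = 3.5
cz_1 = 4.5
h_1 = 2
cx_2 = 8
cy_2 = 2.5
cz_2 = 6.5
cx_3 = 2
cy_3 = 3.5
cz_3 = 1
h_3 = 3.5
cx_4 = 0.5
cy_4 = 2.5
cz_4 = 9
d_4 = 2.5
h_4 = 2
cx_5 = 3
cy_5 = 7.5
cz_5 = 1
w_5 = 2
h_5 = 4.5
cx_6 = 0.5
cy_6 = 5
cz_6 = 7
d_6 = 3
h_6 = 4
cx_7 = 8.5
cy_7 = 8.5
cz_7 = 9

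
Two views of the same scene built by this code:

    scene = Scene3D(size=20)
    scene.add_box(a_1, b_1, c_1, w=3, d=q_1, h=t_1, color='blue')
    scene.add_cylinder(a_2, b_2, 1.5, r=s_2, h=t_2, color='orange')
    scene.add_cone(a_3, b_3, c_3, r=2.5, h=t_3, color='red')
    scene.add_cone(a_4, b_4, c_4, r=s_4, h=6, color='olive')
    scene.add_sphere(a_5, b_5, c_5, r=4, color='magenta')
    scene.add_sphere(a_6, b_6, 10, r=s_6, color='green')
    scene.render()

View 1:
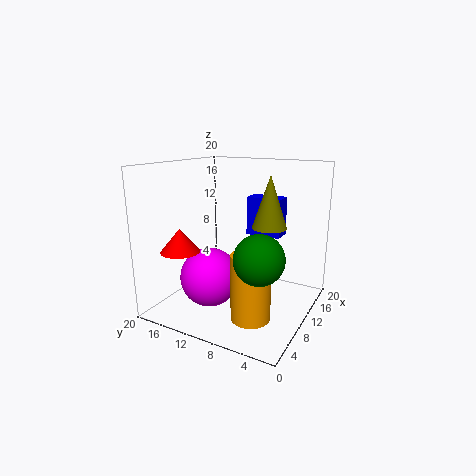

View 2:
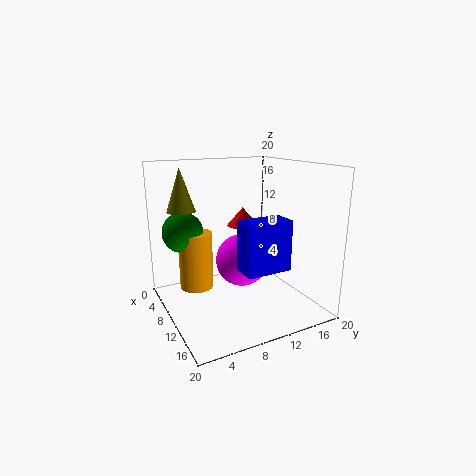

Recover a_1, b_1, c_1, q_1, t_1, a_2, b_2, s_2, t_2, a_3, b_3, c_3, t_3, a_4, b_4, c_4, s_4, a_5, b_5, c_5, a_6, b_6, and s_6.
a_1 = 16.5, b_1 = 6.5, c_1 = 8.5, q_1 = 5.5, t_1 = 6, a_2 = 5, b_2 = 5.5, s_2 = 2.5, t_2 = 8.5, a_3 = 3, b_3 = 14.5, c_3 = 9.5, t_3 = 3, a_4 = 5.5, b_4 = 3.5, c_4 = 13.5, s_4 = 2, a_5 = 6.5, b_5 = 12.5, c_5 = 5, a_6 = 4, b_6 = 4, s_6 = 3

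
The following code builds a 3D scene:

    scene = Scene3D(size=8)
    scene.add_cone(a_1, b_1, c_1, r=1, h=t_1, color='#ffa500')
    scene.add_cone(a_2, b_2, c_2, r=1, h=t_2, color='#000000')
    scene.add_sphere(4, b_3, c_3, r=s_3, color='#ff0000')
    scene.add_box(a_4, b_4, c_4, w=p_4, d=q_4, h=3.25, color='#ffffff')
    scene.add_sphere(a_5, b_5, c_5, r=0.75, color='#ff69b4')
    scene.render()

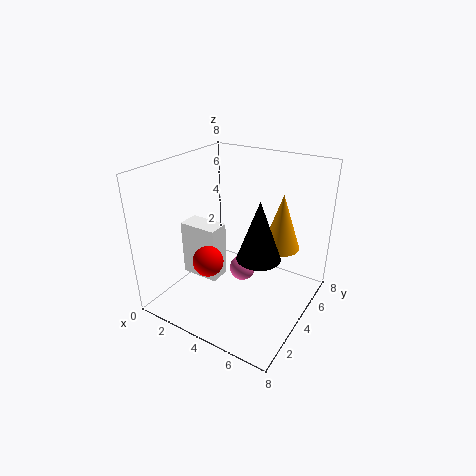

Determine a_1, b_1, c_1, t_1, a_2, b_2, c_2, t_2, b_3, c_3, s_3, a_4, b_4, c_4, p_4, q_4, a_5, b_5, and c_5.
a_1 = 6.25
b_1 = 4.75
c_1 = 3.75
t_1 = 3
a_2 = 6.5
b_2 = 1.75
c_2 = 4.75
t_2 = 2.75
b_3 = 1.25
c_3 = 4
s_3 = 0.75
a_4 = 0.75
b_4 = 3
c_4 = 1.25
p_4 = 2.25
q_4 = 1.25
a_5 = 4
b_5 = 4.5
c_5 = 1.75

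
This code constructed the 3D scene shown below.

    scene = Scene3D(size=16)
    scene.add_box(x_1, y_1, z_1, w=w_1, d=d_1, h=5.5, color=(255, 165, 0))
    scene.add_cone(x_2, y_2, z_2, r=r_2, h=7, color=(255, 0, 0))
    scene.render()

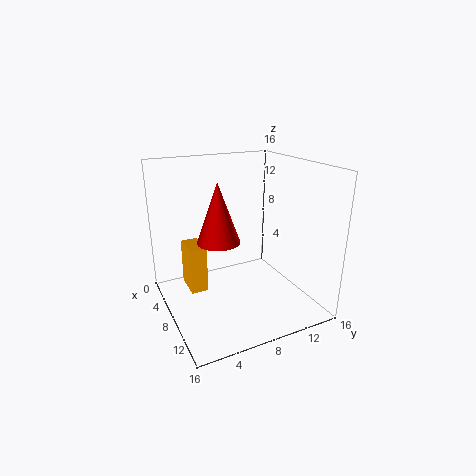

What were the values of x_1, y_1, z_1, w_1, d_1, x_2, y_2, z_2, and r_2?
x_1 = 2.5; y_1 = 3; z_1 = 1; w_1 = 3.5; d_1 = 2; x_2 = 6; y_2 = 6.5; z_2 = 7; r_2 = 2.5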